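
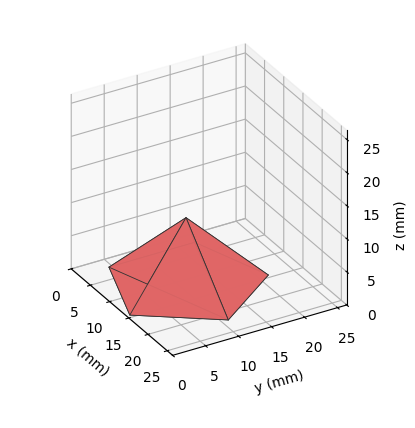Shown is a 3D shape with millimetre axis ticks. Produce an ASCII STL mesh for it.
Reading the render: the shape is a regular 5-sided pyramid, base circumscribed radius ≈ 11 mm, apex at z ≈ 10 mm (dimensions read to the nearest mm from the axis ticks). For the STL, each face is triangulated and given an outward normal.

solid part
  facet normal 0.0000 0.0000 -1.0000
    outer loop
      vertex 2.1 17.5 0.0
      vertex 14.4 21.5 0.0
      vertex 22.0 11.0 0.0
    endloop
  endfacet
  facet normal 0.0000 0.0000 -1.0000
    outer loop
      vertex 2.1 4.5 0.0
      vertex 2.1 17.5 0.0
      vertex 22.0 11.0 0.0
    endloop
  endfacet
  facet normal 0.0000 0.0000 -1.0000
    outer loop
      vertex 14.4 0.5 0.0
      vertex 2.1 4.5 0.0
      vertex 22.0 11.0 0.0
    endloop
  endfacet
  facet normal 0.6048 0.4378 0.6653
    outer loop
      vertex 22.0 11.0 0.0
      vertex 14.4 21.5 0.0
      vertex 11.0 11.0 10.0
    endloop
  endfacet
  facet normal -0.2306 0.7092 0.6662
    outer loop
      vertex 14.4 21.5 0.0
      vertex 2.1 17.5 0.0
      vertex 11.0 11.0 10.0
    endloop
  endfacet
  facet normal -0.7470 0.0000 0.6648
    outer loop
      vertex 2.1 17.5 0.0
      vertex 2.1 4.5 0.0
      vertex 11.0 11.0 10.0
    endloop
  endfacet
  facet normal -0.2306 -0.7092 0.6662
    outer loop
      vertex 2.1 4.5 0.0
      vertex 14.4 0.5 0.0
      vertex 11.0 11.0 10.0
    endloop
  endfacet
  facet normal 0.6048 -0.4378 0.6653
    outer loop
      vertex 14.4 0.5 0.0
      vertex 22.0 11.0 0.0
      vertex 11.0 11.0 10.0
    endloop
  endfacet
endsolid part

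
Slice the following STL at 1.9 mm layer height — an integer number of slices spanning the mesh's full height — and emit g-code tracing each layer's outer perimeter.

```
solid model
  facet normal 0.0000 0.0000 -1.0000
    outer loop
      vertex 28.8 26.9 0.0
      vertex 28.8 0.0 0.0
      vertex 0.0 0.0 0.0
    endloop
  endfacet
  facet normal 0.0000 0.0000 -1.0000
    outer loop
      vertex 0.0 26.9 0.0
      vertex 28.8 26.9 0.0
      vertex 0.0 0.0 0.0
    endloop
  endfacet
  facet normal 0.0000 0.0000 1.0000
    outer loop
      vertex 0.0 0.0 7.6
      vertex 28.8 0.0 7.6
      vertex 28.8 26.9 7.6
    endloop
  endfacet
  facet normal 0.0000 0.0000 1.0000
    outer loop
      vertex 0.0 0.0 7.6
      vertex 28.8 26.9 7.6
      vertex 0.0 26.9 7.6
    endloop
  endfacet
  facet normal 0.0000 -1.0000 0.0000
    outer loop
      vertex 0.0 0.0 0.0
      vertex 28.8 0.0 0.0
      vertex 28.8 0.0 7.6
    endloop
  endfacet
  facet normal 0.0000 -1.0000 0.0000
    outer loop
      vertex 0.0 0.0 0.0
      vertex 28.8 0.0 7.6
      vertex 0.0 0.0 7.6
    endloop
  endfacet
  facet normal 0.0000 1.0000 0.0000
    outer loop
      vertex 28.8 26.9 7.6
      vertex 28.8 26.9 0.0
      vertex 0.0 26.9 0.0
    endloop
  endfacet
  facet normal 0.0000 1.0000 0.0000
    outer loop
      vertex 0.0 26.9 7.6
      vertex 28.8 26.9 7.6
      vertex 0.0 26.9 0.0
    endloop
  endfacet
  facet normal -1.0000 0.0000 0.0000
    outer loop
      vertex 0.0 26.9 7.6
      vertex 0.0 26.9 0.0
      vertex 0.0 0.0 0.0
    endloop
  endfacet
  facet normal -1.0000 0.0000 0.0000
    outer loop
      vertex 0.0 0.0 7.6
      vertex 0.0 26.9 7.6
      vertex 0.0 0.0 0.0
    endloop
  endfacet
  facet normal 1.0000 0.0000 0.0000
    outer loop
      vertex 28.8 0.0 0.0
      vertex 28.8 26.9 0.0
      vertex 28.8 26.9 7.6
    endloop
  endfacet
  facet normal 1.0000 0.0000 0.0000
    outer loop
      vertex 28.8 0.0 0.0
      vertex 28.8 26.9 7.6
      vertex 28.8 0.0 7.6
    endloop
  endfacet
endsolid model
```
; perimeter-only toolpath
G21 ; units = mm
G90 ; absolute positioning
G28 ; home
; layer 1
G0 Z1.9
G0 X0.0 Y0.0
G1 X28.8 Y0.0
G1 X28.8 Y26.9
G1 X0.0 Y26.9
G1 X0.0 Y0.0
; layer 2
G0 Z3.8
G0 X0.0 Y0.0
G1 X28.8 Y0.0
G1 X28.8 Y26.9
G1 X0.0 Y26.9
G1 X0.0 Y0.0
; layer 3
G0 Z5.7
G0 X0.0 Y0.0
G1 X28.8 Y0.0
G1 X28.8 Y26.9
G1 X0.0 Y26.9
G1 X0.0 Y0.0
; layer 4
G0 Z7.6
G0 X0.0 Y0.0
G1 X28.8 Y0.0
G1 X28.8 Y26.9
G1 X0.0 Y26.9
G1 X0.0 Y0.0
M2 ; end

The solid is a rectangular box, roughly 28.8 × 26.9 mm footprint and 7.6 mm tall. Slicing at Δz = 1.9 mm — 4 equal slices spanning the solid's height, so layer i sits at z = i·h/4 — gives 4 non-empty perimeters. Each is a 4-segment closed polygon; G0 lifts to the layer z and rapids to the start vertex, then G1 traces the edges.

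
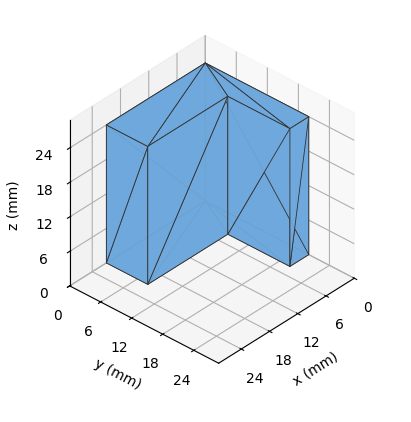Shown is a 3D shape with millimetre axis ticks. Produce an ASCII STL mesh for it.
Reading the render: the shape is an L-shaped prism: outer 21 × 20 mm, arm thicknesses ≈ 8 mm (horizontal) and 4 mm (vertical), extruded 24 mm in z (dimensions read to the nearest mm from the axis ticks). For the STL, each face is triangulated and given an outward normal.

solid part
  facet normal 0.0000 0.0000 -1.0000
    outer loop
      vertex 21.00 8.00 0.00
      vertex 21.00 0.00 0.00
      vertex 0.00 0.00 0.00
    endloop
  endfacet
  facet normal 0.0000 0.0000 -1.0000
    outer loop
      vertex 4.00 8.00 0.00
      vertex 21.00 8.00 0.00
      vertex 0.00 0.00 0.00
    endloop
  endfacet
  facet normal 0.0000 0.0000 -1.0000
    outer loop
      vertex 4.00 20.00 0.00
      vertex 4.00 8.00 0.00
      vertex 0.00 0.00 0.00
    endloop
  endfacet
  facet normal 0.0000 0.0000 -1.0000
    outer loop
      vertex 0.00 20.00 0.00
      vertex 4.00 20.00 0.00
      vertex 0.00 0.00 0.00
    endloop
  endfacet
  facet normal 0.0000 0.0000 1.0000
    outer loop
      vertex 0.00 0.00 24.00
      vertex 21.00 0.00 24.00
      vertex 21.00 8.00 24.00
    endloop
  endfacet
  facet normal 0.0000 0.0000 1.0000
    outer loop
      vertex 0.00 0.00 24.00
      vertex 21.00 8.00 24.00
      vertex 4.00 8.00 24.00
    endloop
  endfacet
  facet normal 0.0000 0.0000 1.0000
    outer loop
      vertex 0.00 0.00 24.00
      vertex 4.00 8.00 24.00
      vertex 4.00 20.00 24.00
    endloop
  endfacet
  facet normal 0.0000 0.0000 1.0000
    outer loop
      vertex 0.00 0.00 24.00
      vertex 4.00 20.00 24.00
      vertex 0.00 20.00 24.00
    endloop
  endfacet
  facet normal 0.0000 -1.0000 0.0000
    outer loop
      vertex 0.00 0.00 0.00
      vertex 21.00 0.00 0.00
      vertex 21.00 0.00 24.00
    endloop
  endfacet
  facet normal 0.0000 -1.0000 0.0000
    outer loop
      vertex 0.00 0.00 0.00
      vertex 21.00 0.00 24.00
      vertex 0.00 0.00 24.00
    endloop
  endfacet
  facet normal 1.0000 0.0000 0.0000
    outer loop
      vertex 21.00 0.00 0.00
      vertex 21.00 8.00 0.00
      vertex 21.00 8.00 24.00
    endloop
  endfacet
  facet normal 1.0000 0.0000 0.0000
    outer loop
      vertex 21.00 0.00 0.00
      vertex 21.00 8.00 24.00
      vertex 21.00 0.00 24.00
    endloop
  endfacet
  facet normal 0.0000 1.0000 0.0000
    outer loop
      vertex 21.00 8.00 0.00
      vertex 4.00 8.00 0.00
      vertex 4.00 8.00 24.00
    endloop
  endfacet
  facet normal 0.0000 1.0000 0.0000
    outer loop
      vertex 21.00 8.00 0.00
      vertex 4.00 8.00 24.00
      vertex 21.00 8.00 24.00
    endloop
  endfacet
  facet normal 1.0000 0.0000 0.0000
    outer loop
      vertex 4.00 8.00 0.00
      vertex 4.00 20.00 0.00
      vertex 4.00 20.00 24.00
    endloop
  endfacet
  facet normal 1.0000 0.0000 0.0000
    outer loop
      vertex 4.00 8.00 0.00
      vertex 4.00 20.00 24.00
      vertex 4.00 8.00 24.00
    endloop
  endfacet
  facet normal 0.0000 1.0000 0.0000
    outer loop
      vertex 4.00 20.00 0.00
      vertex 0.00 20.00 0.00
      vertex 0.00 20.00 24.00
    endloop
  endfacet
  facet normal 0.0000 1.0000 0.0000
    outer loop
      vertex 4.00 20.00 0.00
      vertex 0.00 20.00 24.00
      vertex 4.00 20.00 24.00
    endloop
  endfacet
  facet normal -1.0000 0.0000 0.0000
    outer loop
      vertex 0.00 20.00 0.00
      vertex 0.00 0.00 0.00
      vertex 0.00 0.00 24.00
    endloop
  endfacet
  facet normal -1.0000 0.0000 0.0000
    outer loop
      vertex 0.00 20.00 0.00
      vertex 0.00 0.00 24.00
      vertex 0.00 20.00 24.00
    endloop
  endfacet
endsolid part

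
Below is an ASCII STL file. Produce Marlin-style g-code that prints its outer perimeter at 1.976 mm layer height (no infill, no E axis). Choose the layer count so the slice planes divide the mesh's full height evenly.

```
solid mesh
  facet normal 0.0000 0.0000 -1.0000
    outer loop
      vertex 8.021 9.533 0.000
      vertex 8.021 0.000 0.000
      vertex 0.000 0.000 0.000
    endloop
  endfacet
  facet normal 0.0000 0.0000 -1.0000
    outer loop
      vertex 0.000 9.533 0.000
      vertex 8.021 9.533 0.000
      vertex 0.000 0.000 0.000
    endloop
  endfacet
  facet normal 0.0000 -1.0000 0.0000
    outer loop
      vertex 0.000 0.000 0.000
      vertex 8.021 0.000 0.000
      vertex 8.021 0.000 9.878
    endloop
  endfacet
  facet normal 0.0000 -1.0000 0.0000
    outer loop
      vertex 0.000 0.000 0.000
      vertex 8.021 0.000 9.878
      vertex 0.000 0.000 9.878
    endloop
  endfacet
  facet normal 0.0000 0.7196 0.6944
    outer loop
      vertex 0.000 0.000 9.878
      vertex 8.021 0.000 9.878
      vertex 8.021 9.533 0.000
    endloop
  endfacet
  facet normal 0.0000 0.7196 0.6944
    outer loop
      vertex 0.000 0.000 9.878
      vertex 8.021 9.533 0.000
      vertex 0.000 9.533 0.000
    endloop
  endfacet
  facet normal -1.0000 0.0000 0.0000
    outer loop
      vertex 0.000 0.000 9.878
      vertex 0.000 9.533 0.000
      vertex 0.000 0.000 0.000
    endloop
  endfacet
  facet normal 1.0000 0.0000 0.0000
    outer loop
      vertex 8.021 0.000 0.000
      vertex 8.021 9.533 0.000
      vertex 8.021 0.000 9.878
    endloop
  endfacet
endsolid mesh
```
; perimeter-only toolpath
G21 ; units = mm
G90 ; absolute positioning
G28 ; home
; layer 1
G0 Z1.976
G0 X0.000 Y0.000
G1 X8.021 Y0.000
G1 X8.021 Y7.626
G1 X0.000 Y7.626
G1 X0.000 Y0.000
; layer 2
G0 Z3.951
G0 X0.000 Y0.000
G1 X8.021 Y0.000
G1 X8.021 Y5.720
G1 X0.000 Y5.720
G1 X0.000 Y0.000
; layer 3
G0 Z5.927
G0 X0.000 Y0.000
G1 X8.021 Y0.000
G1 X8.021 Y3.813
G1 X0.000 Y3.813
G1 X0.000 Y0.000
; layer 4
G0 Z7.902
G0 X0.000 Y0.000
G1 X8.021 Y0.000
G1 X8.021 Y1.907
G1 X0.000 Y1.907
G1 X0.000 Y0.000
M2 ; end

The solid is a wedge (ramp): 8.02 × 9.53 mm base, rising to 9.88 mm along the y=0 edge and sloping linearly to z=0 at y=9.53. Slicing at Δz = 1.976 mm — 5 equal slices spanning the solid's height, so layer i sits at z = i·h/5 — gives 4 non-empty perimeters. Each is a 4-segment closed polygon; G0 lifts to the layer z and rapids to the start vertex, then G1 traces the edges. The cross-section shrinks linearly with z (the slice at the apex is degenerate and omitted).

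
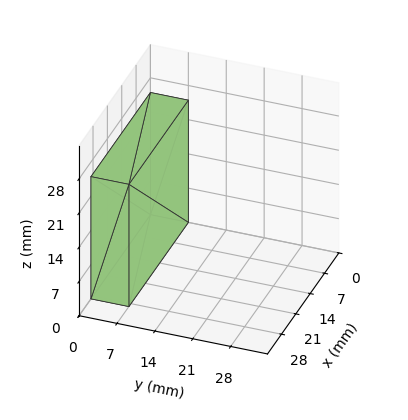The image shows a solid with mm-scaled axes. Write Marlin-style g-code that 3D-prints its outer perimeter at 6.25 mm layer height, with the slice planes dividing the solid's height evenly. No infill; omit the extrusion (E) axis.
Reading the render: the shape is a rectangular box, roughly 29 × 7 mm footprint and 25 mm tall (dimensions read to the nearest mm from the axis ticks). For the g-code, the solid's height is divided into equal slices at the stated Δz and each level perimeter traced with G1 moves after a G0 lift.

; perimeter-only toolpath
G21 ; units = mm
G90 ; absolute positioning
G28 ; home
; layer 1
G0 Z6.25
G0 X0.00 Y0.00
G1 X29.00 Y0.00
G1 X29.00 Y7.00
G1 X0.00 Y7.00
G1 X0.00 Y0.00
; layer 2
G0 Z12.50
G0 X0.00 Y0.00
G1 X29.00 Y0.00
G1 X29.00 Y7.00
G1 X0.00 Y7.00
G1 X0.00 Y0.00
; layer 3
G0 Z18.75
G0 X0.00 Y0.00
G1 X29.00 Y0.00
G1 X29.00 Y7.00
G1 X0.00 Y7.00
G1 X0.00 Y0.00
; layer 4
G0 Z25.00
G0 X0.00 Y0.00
G1 X29.00 Y0.00
G1 X29.00 Y7.00
G1 X0.00 Y7.00
G1 X0.00 Y0.00
M2 ; end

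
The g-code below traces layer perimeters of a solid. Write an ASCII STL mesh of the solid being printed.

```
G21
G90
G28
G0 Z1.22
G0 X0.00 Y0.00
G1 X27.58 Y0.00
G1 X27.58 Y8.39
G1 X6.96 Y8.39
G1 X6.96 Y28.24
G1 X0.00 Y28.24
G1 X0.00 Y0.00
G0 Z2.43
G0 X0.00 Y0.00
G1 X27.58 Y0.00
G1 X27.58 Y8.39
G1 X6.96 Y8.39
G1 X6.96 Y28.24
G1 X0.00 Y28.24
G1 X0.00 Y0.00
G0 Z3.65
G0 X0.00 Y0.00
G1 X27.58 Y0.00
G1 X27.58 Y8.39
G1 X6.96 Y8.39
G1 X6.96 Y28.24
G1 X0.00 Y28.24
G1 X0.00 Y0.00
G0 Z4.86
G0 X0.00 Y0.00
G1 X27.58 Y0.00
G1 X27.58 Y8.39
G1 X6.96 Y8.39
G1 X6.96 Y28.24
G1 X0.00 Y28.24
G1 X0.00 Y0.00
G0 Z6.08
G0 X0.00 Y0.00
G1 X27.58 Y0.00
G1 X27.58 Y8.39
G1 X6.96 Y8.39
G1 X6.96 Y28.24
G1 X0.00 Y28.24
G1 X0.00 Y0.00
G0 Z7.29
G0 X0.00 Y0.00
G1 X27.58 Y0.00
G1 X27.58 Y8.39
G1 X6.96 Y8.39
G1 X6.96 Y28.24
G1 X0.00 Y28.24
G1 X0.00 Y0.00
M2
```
solid part
  facet normal 0.0000 0.0000 -1.0000
    outer loop
      vertex 27.58 8.39 0.00
      vertex 27.58 0.00 0.00
      vertex 0.00 0.00 0.00
    endloop
  endfacet
  facet normal 0.0000 0.0000 -1.0000
    outer loop
      vertex 6.96 8.39 0.00
      vertex 27.58 8.39 0.00
      vertex 0.00 0.00 0.00
    endloop
  endfacet
  facet normal 0.0000 0.0000 -1.0000
    outer loop
      vertex 6.96 28.24 0.00
      vertex 6.96 8.39 0.00
      vertex 0.00 0.00 0.00
    endloop
  endfacet
  facet normal 0.0000 0.0000 -1.0000
    outer loop
      vertex 0.00 28.24 0.00
      vertex 6.96 28.24 0.00
      vertex 0.00 0.00 0.00
    endloop
  endfacet
  facet normal 0.0000 0.0000 1.0000
    outer loop
      vertex 0.00 0.00 7.29
      vertex 27.58 0.00 7.29
      vertex 27.58 8.39 7.29
    endloop
  endfacet
  facet normal 0.0000 0.0000 1.0000
    outer loop
      vertex 0.00 0.00 7.29
      vertex 27.58 8.39 7.29
      vertex 6.96 8.39 7.29
    endloop
  endfacet
  facet normal 0.0000 0.0000 1.0000
    outer loop
      vertex 0.00 0.00 7.29
      vertex 6.96 8.39 7.29
      vertex 6.96 28.24 7.29
    endloop
  endfacet
  facet normal 0.0000 0.0000 1.0000
    outer loop
      vertex 0.00 0.00 7.29
      vertex 6.96 28.24 7.29
      vertex 0.00 28.24 7.29
    endloop
  endfacet
  facet normal 0.0000 -1.0000 0.0000
    outer loop
      vertex 0.00 0.00 0.00
      vertex 27.58 0.00 0.00
      vertex 27.58 0.00 7.29
    endloop
  endfacet
  facet normal 0.0000 -1.0000 0.0000
    outer loop
      vertex 0.00 0.00 0.00
      vertex 27.58 0.00 7.29
      vertex 0.00 0.00 7.29
    endloop
  endfacet
  facet normal 1.0000 0.0000 0.0000
    outer loop
      vertex 27.58 0.00 0.00
      vertex 27.58 8.39 0.00
      vertex 27.58 8.39 7.29
    endloop
  endfacet
  facet normal 1.0000 0.0000 0.0000
    outer loop
      vertex 27.58 0.00 0.00
      vertex 27.58 8.39 7.29
      vertex 27.58 0.00 7.29
    endloop
  endfacet
  facet normal 0.0000 1.0000 0.0000
    outer loop
      vertex 27.58 8.39 0.00
      vertex 6.96 8.39 0.00
      vertex 6.96 8.39 7.29
    endloop
  endfacet
  facet normal 0.0000 1.0000 0.0000
    outer loop
      vertex 27.58 8.39 0.00
      vertex 6.96 8.39 7.29
      vertex 27.58 8.39 7.29
    endloop
  endfacet
  facet normal 1.0000 0.0000 0.0000
    outer loop
      vertex 6.96 8.39 0.00
      vertex 6.96 28.24 0.00
      vertex 6.96 28.24 7.29
    endloop
  endfacet
  facet normal 1.0000 0.0000 0.0000
    outer loop
      vertex 6.96 8.39 0.00
      vertex 6.96 28.24 7.29
      vertex 6.96 8.39 7.29
    endloop
  endfacet
  facet normal 0.0000 1.0000 0.0000
    outer loop
      vertex 6.96 28.24 0.00
      vertex 0.00 28.24 0.00
      vertex 0.00 28.24 7.29
    endloop
  endfacet
  facet normal 0.0000 1.0000 0.0000
    outer loop
      vertex 6.96 28.24 0.00
      vertex 0.00 28.24 7.29
      vertex 6.96 28.24 7.29
    endloop
  endfacet
  facet normal -1.0000 0.0000 0.0000
    outer loop
      vertex 0.00 28.24 0.00
      vertex 0.00 0.00 0.00
      vertex 0.00 0.00 7.29
    endloop
  endfacet
  facet normal -1.0000 0.0000 0.0000
    outer loop
      vertex 0.00 28.24 0.00
      vertex 0.00 0.00 7.29
      vertex 0.00 28.24 7.29
    endloop
  endfacet
endsolid part

The G0 Z moves step by Δz≈1.22 mm. Every layer's G1 loop is the same polygon, so the solid is a straight extrusion of it from z=0 to z≈7.29. Closing with flat bottom and top caps and triangulating gives 20 facets — an L-shaped prism: outer 27.6 × 28.2 mm, arm thicknesses ≈ 8.39 mm (horizontal) and 6.96 mm (vertical), extruded 7.29 mm in z.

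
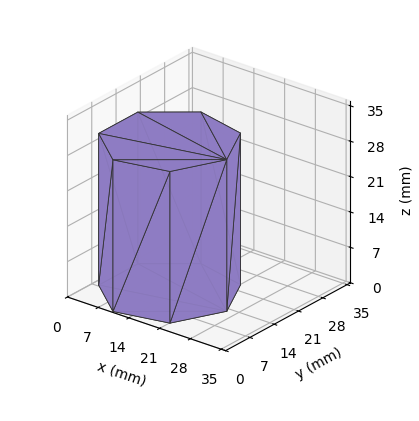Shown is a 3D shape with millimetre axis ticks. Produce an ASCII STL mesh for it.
Reading the render: the shape is a regular 7-sided prism (a cylinder approximated with 7 flat sides), circumscribed radius ≈ 13 mm, height ≈ 30 mm (dimensions read to the nearest mm from the axis ticks). For the STL, each face is triangulated and given an outward normal.

solid part
  facet normal 0.0000 0.0000 -1.0000
    outer loop
      vertex 10.107 25.674 0.000
      vertex 21.105 23.164 0.000
      vertex 26.000 13.000 0.000
    endloop
  endfacet
  facet normal 0.0000 0.0000 -1.0000
    outer loop
      vertex 1.287 18.640 0.000
      vertex 10.107 25.674 0.000
      vertex 26.000 13.000 0.000
    endloop
  endfacet
  facet normal 0.0000 0.0000 -1.0000
    outer loop
      vertex 1.287 7.360 0.000
      vertex 1.287 18.640 0.000
      vertex 26.000 13.000 0.000
    endloop
  endfacet
  facet normal 0.0000 0.0000 -1.0000
    outer loop
      vertex 10.107 0.326 0.000
      vertex 1.287 7.360 0.000
      vertex 26.000 13.000 0.000
    endloop
  endfacet
  facet normal 0.0000 0.0000 -1.0000
    outer loop
      vertex 21.105 2.836 0.000
      vertex 10.107 0.326 0.000
      vertex 26.000 13.000 0.000
    endloop
  endfacet
  facet normal 0.0000 0.0000 1.0000
    outer loop
      vertex 26.000 13.000 30.000
      vertex 21.105 23.164 30.000
      vertex 10.107 25.674 30.000
    endloop
  endfacet
  facet normal 0.0000 0.0000 1.0000
    outer loop
      vertex 26.000 13.000 30.000
      vertex 10.107 25.674 30.000
      vertex 1.287 18.640 30.000
    endloop
  endfacet
  facet normal 0.0000 0.0000 1.0000
    outer loop
      vertex 26.000 13.000 30.000
      vertex 1.287 18.640 30.000
      vertex 1.287 7.360 30.000
    endloop
  endfacet
  facet normal 0.0000 0.0000 1.0000
    outer loop
      vertex 26.000 13.000 30.000
      vertex 1.287 7.360 30.000
      vertex 10.107 0.326 30.000
    endloop
  endfacet
  facet normal 0.0000 0.0000 1.0000
    outer loop
      vertex 26.000 13.000 30.000
      vertex 10.107 0.326 30.000
      vertex 21.105 2.836 30.000
    endloop
  endfacet
  facet normal 0.9010 0.4339 0.0000
    outer loop
      vertex 26.000 13.000 0.000
      vertex 21.105 23.164 0.000
      vertex 21.105 23.164 30.000
    endloop
  endfacet
  facet normal 0.9010 0.4339 0.0000
    outer loop
      vertex 26.000 13.000 0.000
      vertex 21.105 23.164 30.000
      vertex 26.000 13.000 30.000
    endloop
  endfacet
  facet normal 0.2225 0.9749 0.0000
    outer loop
      vertex 21.105 23.164 0.000
      vertex 10.107 25.674 0.000
      vertex 10.107 25.674 30.000
    endloop
  endfacet
  facet normal 0.2225 0.9749 0.0000
    outer loop
      vertex 21.105 23.164 0.000
      vertex 10.107 25.674 30.000
      vertex 21.105 23.164 30.000
    endloop
  endfacet
  facet normal -0.6235 0.7818 0.0000
    outer loop
      vertex 10.107 25.674 0.000
      vertex 1.287 18.640 0.000
      vertex 1.287 18.640 30.000
    endloop
  endfacet
  facet normal -0.6235 0.7818 0.0000
    outer loop
      vertex 10.107 25.674 0.000
      vertex 1.287 18.640 30.000
      vertex 10.107 25.674 30.000
    endloop
  endfacet
  facet normal -1.0000 0.0000 0.0000
    outer loop
      vertex 1.287 18.640 0.000
      vertex 1.287 7.360 0.000
      vertex 1.287 7.360 30.000
    endloop
  endfacet
  facet normal -1.0000 0.0000 0.0000
    outer loop
      vertex 1.287 18.640 0.000
      vertex 1.287 7.360 30.000
      vertex 1.287 18.640 30.000
    endloop
  endfacet
  facet normal -0.6235 -0.7818 0.0000
    outer loop
      vertex 1.287 7.360 0.000
      vertex 10.107 0.326 0.000
      vertex 10.107 0.326 30.000
    endloop
  endfacet
  facet normal -0.6235 -0.7818 0.0000
    outer loop
      vertex 1.287 7.360 0.000
      vertex 10.107 0.326 30.000
      vertex 1.287 7.360 30.000
    endloop
  endfacet
  facet normal 0.2225 -0.9749 0.0000
    outer loop
      vertex 10.107 0.326 0.000
      vertex 21.105 2.836 0.000
      vertex 21.105 2.836 30.000
    endloop
  endfacet
  facet normal 0.2225 -0.9749 0.0000
    outer loop
      vertex 10.107 0.326 0.000
      vertex 21.105 2.836 30.000
      vertex 10.107 0.326 30.000
    endloop
  endfacet
  facet normal 0.9010 -0.4339 0.0000
    outer loop
      vertex 21.105 2.836 0.000
      vertex 26.000 13.000 0.000
      vertex 26.000 13.000 30.000
    endloop
  endfacet
  facet normal 0.9010 -0.4339 0.0000
    outer loop
      vertex 21.105 2.836 0.000
      vertex 26.000 13.000 30.000
      vertex 21.105 2.836 30.000
    endloop
  endfacet
endsolid part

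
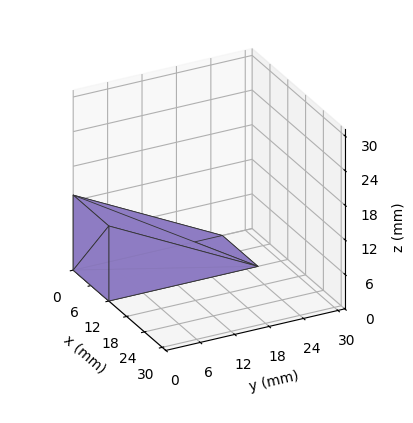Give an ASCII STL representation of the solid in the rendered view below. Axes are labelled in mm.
Reading the render: the shape is a wedge (ramp): 12 × 26 mm base, rising to 13 mm along the y=0 edge and sloping linearly to z=0 at y=26 (dimensions read to the nearest mm from the axis ticks). For the STL, each face is triangulated and given an outward normal.

solid part
  facet normal 0.0000 0.0000 -1.0000
    outer loop
      vertex 12.000 26.000 0.000
      vertex 12.000 0.000 0.000
      vertex 0.000 0.000 0.000
    endloop
  endfacet
  facet normal 0.0000 0.0000 -1.0000
    outer loop
      vertex 0.000 26.000 0.000
      vertex 12.000 26.000 0.000
      vertex 0.000 0.000 0.000
    endloop
  endfacet
  facet normal 0.0000 -1.0000 0.0000
    outer loop
      vertex 0.000 0.000 0.000
      vertex 12.000 0.000 0.000
      vertex 12.000 0.000 13.000
    endloop
  endfacet
  facet normal 0.0000 -1.0000 0.0000
    outer loop
      vertex 0.000 0.000 0.000
      vertex 12.000 0.000 13.000
      vertex 0.000 0.000 13.000
    endloop
  endfacet
  facet normal 0.0000 0.4472 0.8944
    outer loop
      vertex 0.000 0.000 13.000
      vertex 12.000 0.000 13.000
      vertex 12.000 26.000 0.000
    endloop
  endfacet
  facet normal 0.0000 0.4472 0.8944
    outer loop
      vertex 0.000 0.000 13.000
      vertex 12.000 26.000 0.000
      vertex 0.000 26.000 0.000
    endloop
  endfacet
  facet normal -1.0000 0.0000 0.0000
    outer loop
      vertex 0.000 0.000 13.000
      vertex 0.000 26.000 0.000
      vertex 0.000 0.000 0.000
    endloop
  endfacet
  facet normal 1.0000 0.0000 0.0000
    outer loop
      vertex 12.000 0.000 0.000
      vertex 12.000 26.000 0.000
      vertex 12.000 0.000 13.000
    endloop
  endfacet
endsolid part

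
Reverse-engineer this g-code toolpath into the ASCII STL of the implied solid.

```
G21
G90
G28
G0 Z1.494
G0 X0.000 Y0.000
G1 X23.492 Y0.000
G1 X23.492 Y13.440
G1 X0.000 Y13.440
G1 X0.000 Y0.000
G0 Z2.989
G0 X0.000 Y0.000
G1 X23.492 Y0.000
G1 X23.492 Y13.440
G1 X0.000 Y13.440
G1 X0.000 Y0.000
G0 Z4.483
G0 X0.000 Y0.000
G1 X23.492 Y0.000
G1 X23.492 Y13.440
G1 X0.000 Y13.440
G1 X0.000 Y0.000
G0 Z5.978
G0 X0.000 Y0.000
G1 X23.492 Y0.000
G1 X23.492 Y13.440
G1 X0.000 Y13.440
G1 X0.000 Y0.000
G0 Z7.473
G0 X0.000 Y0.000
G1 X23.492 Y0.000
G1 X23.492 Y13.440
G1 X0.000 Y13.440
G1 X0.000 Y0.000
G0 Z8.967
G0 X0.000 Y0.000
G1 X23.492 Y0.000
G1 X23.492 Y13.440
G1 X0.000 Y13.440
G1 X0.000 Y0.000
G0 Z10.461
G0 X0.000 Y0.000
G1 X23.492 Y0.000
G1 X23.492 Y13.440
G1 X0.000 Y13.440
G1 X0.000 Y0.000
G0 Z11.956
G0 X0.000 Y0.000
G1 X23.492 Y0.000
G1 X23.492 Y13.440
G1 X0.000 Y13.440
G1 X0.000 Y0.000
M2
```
solid part
  facet normal 0.0000 0.0000 -1.0000
    outer loop
      vertex 23.492 13.440 0.000
      vertex 23.492 0.000 0.000
      vertex 0.000 0.000 0.000
    endloop
  endfacet
  facet normal 0.0000 0.0000 -1.0000
    outer loop
      vertex 0.000 13.440 0.000
      vertex 23.492 13.440 0.000
      vertex 0.000 0.000 0.000
    endloop
  endfacet
  facet normal 0.0000 0.0000 1.0000
    outer loop
      vertex 0.000 0.000 11.956
      vertex 23.492 0.000 11.956
      vertex 23.492 13.440 11.956
    endloop
  endfacet
  facet normal 0.0000 0.0000 1.0000
    outer loop
      vertex 0.000 0.000 11.956
      vertex 23.492 13.440 11.956
      vertex 0.000 13.440 11.956
    endloop
  endfacet
  facet normal 0.0000 -1.0000 0.0000
    outer loop
      vertex 0.000 0.000 0.000
      vertex 23.492 0.000 0.000
      vertex 23.492 0.000 11.956
    endloop
  endfacet
  facet normal 0.0000 -1.0000 0.0000
    outer loop
      vertex 0.000 0.000 0.000
      vertex 23.492 0.000 11.956
      vertex 0.000 0.000 11.956
    endloop
  endfacet
  facet normal 0.0000 1.0000 0.0000
    outer loop
      vertex 23.492 13.440 11.956
      vertex 23.492 13.440 0.000
      vertex 0.000 13.440 0.000
    endloop
  endfacet
  facet normal 0.0000 1.0000 0.0000
    outer loop
      vertex 0.000 13.440 11.956
      vertex 23.492 13.440 11.956
      vertex 0.000 13.440 0.000
    endloop
  endfacet
  facet normal -1.0000 0.0000 0.0000
    outer loop
      vertex 0.000 13.440 11.956
      vertex 0.000 13.440 0.000
      vertex 0.000 0.000 0.000
    endloop
  endfacet
  facet normal -1.0000 0.0000 0.0000
    outer loop
      vertex 0.000 0.000 11.956
      vertex 0.000 13.440 11.956
      vertex 0.000 0.000 0.000
    endloop
  endfacet
  facet normal 1.0000 0.0000 0.0000
    outer loop
      vertex 23.492 0.000 0.000
      vertex 23.492 13.440 0.000
      vertex 23.492 13.440 11.956
    endloop
  endfacet
  facet normal 1.0000 0.0000 0.0000
    outer loop
      vertex 23.492 0.000 0.000
      vertex 23.492 13.440 11.956
      vertex 23.492 0.000 11.956
    endloop
  endfacet
endsolid part

The G0 Z moves step by Δz≈1.494 mm. Every layer's G1 loop is the same polygon, so the solid is a straight extrusion of it from z=0 to z≈12. Closing with flat bottom and top caps and triangulating gives 12 facets — a rectangular box, roughly 23.5 × 13.4 mm footprint and 12 mm tall.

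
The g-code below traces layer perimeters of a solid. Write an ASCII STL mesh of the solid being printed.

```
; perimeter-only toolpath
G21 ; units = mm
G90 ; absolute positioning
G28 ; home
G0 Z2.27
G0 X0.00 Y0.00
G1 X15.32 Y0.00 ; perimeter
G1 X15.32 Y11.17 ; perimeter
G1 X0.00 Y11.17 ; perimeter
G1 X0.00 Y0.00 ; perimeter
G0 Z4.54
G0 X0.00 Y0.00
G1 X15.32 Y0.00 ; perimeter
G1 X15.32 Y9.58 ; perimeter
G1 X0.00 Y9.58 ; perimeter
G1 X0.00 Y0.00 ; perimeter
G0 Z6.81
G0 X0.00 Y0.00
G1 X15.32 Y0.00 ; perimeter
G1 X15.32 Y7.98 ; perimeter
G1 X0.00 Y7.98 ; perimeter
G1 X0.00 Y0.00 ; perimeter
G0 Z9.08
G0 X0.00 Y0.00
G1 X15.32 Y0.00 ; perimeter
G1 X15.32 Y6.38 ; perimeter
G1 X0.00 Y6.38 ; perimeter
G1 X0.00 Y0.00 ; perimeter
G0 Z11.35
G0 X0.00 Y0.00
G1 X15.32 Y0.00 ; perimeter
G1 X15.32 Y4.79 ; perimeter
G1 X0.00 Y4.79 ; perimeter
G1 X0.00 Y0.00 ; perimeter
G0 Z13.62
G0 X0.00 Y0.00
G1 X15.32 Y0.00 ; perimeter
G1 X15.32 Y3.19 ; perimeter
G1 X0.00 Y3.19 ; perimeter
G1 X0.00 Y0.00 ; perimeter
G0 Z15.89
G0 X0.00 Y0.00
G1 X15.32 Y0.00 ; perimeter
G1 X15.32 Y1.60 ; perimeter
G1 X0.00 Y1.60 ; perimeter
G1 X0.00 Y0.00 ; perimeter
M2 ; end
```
solid part
  facet normal 0.0000 0.0000 -1.0000
    outer loop
      vertex 15.32 12.77 0.00
      vertex 15.32 0.00 0.00
      vertex 0.00 0.00 0.00
    endloop
  endfacet
  facet normal 0.0000 0.0000 -1.0000
    outer loop
      vertex 0.00 12.77 0.00
      vertex 15.32 12.77 0.00
      vertex 0.00 0.00 0.00
    endloop
  endfacet
  facet normal 0.0000 -1.0000 0.0000
    outer loop
      vertex 0.00 0.00 0.00
      vertex 15.32 0.00 0.00
      vertex 15.32 0.00 18.16
    endloop
  endfacet
  facet normal 0.0000 -1.0000 0.0000
    outer loop
      vertex 0.00 0.00 0.00
      vertex 15.32 0.00 18.16
      vertex 0.00 0.00 18.16
    endloop
  endfacet
  facet normal 0.0000 0.8180 0.5752
    outer loop
      vertex 0.00 0.00 18.16
      vertex 15.32 0.00 18.16
      vertex 15.32 12.77 0.00
    endloop
  endfacet
  facet normal 0.0000 0.8180 0.5752
    outer loop
      vertex 0.00 0.00 18.16
      vertex 15.32 12.77 0.00
      vertex 0.00 12.77 0.00
    endloop
  endfacet
  facet normal -1.0000 0.0000 0.0000
    outer loop
      vertex 0.00 0.00 18.16
      vertex 0.00 12.77 0.00
      vertex 0.00 0.00 0.00
    endloop
  endfacet
  facet normal 1.0000 0.0000 0.0000
    outer loop
      vertex 15.32 0.00 0.00
      vertex 15.32 12.77 0.00
      vertex 15.32 0.00 18.16
    endloop
  endfacet
endsolid part

The G0 Z moves step by Δz≈2.27 mm. The G1 loops shrink linearly with z, so the solid tapers from its base footprint up to z≈18.2. Closing with a flat bottom cap and the tapered top and triangulating gives 8 facets — a wedge (ramp): 15.3 × 12.8 mm base, rising to 18.2 mm along the y=0 edge and sloping linearly to z=0 at y=12.8.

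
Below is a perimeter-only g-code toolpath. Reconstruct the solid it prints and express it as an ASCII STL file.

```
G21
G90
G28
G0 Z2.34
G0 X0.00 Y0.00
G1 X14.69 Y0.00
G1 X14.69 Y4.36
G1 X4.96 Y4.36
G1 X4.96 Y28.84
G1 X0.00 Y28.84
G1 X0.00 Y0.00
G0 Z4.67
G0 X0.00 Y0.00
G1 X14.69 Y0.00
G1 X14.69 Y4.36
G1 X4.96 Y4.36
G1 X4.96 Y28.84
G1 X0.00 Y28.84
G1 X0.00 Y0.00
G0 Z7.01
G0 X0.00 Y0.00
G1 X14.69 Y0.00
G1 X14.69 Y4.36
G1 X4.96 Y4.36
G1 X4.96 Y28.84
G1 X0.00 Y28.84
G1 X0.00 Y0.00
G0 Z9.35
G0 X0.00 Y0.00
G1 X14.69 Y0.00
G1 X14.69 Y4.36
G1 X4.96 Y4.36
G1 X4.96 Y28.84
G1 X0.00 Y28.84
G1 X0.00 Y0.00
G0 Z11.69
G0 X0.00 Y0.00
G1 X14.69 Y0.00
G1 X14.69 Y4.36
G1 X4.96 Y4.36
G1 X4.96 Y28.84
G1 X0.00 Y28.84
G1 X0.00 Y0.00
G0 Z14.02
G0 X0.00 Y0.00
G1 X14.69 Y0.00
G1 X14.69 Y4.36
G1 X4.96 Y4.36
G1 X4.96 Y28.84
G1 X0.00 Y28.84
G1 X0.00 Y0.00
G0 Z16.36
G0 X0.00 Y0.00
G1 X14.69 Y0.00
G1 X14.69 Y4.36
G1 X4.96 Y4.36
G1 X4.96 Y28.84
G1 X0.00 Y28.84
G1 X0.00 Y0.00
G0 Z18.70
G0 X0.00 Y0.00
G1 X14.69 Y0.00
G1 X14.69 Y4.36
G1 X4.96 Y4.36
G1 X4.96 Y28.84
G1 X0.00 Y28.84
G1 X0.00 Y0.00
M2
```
solid part
  facet normal 0.0000 0.0000 -1.0000
    outer loop
      vertex 14.69 4.36 0.00
      vertex 14.69 0.00 0.00
      vertex 0.00 0.00 0.00
    endloop
  endfacet
  facet normal 0.0000 0.0000 -1.0000
    outer loop
      vertex 4.96 4.36 0.00
      vertex 14.69 4.36 0.00
      vertex 0.00 0.00 0.00
    endloop
  endfacet
  facet normal 0.0000 0.0000 -1.0000
    outer loop
      vertex 4.96 28.84 0.00
      vertex 4.96 4.36 0.00
      vertex 0.00 0.00 0.00
    endloop
  endfacet
  facet normal 0.0000 0.0000 -1.0000
    outer loop
      vertex 0.00 28.84 0.00
      vertex 4.96 28.84 0.00
      vertex 0.00 0.00 0.00
    endloop
  endfacet
  facet normal 0.0000 0.0000 1.0000
    outer loop
      vertex 0.00 0.00 18.70
      vertex 14.69 0.00 18.70
      vertex 14.69 4.36 18.70
    endloop
  endfacet
  facet normal 0.0000 0.0000 1.0000
    outer loop
      vertex 0.00 0.00 18.70
      vertex 14.69 4.36 18.70
      vertex 4.96 4.36 18.70
    endloop
  endfacet
  facet normal 0.0000 0.0000 1.0000
    outer loop
      vertex 0.00 0.00 18.70
      vertex 4.96 4.36 18.70
      vertex 4.96 28.84 18.70
    endloop
  endfacet
  facet normal 0.0000 0.0000 1.0000
    outer loop
      vertex 0.00 0.00 18.70
      vertex 4.96 28.84 18.70
      vertex 0.00 28.84 18.70
    endloop
  endfacet
  facet normal 0.0000 -1.0000 0.0000
    outer loop
      vertex 0.00 0.00 0.00
      vertex 14.69 0.00 0.00
      vertex 14.69 0.00 18.70
    endloop
  endfacet
  facet normal 0.0000 -1.0000 0.0000
    outer loop
      vertex 0.00 0.00 0.00
      vertex 14.69 0.00 18.70
      vertex 0.00 0.00 18.70
    endloop
  endfacet
  facet normal 1.0000 0.0000 0.0000
    outer loop
      vertex 14.69 0.00 0.00
      vertex 14.69 4.36 0.00
      vertex 14.69 4.36 18.70
    endloop
  endfacet
  facet normal 1.0000 0.0000 0.0000
    outer loop
      vertex 14.69 0.00 0.00
      vertex 14.69 4.36 18.70
      vertex 14.69 0.00 18.70
    endloop
  endfacet
  facet normal 0.0000 1.0000 0.0000
    outer loop
      vertex 14.69 4.36 0.00
      vertex 4.96 4.36 0.00
      vertex 4.96 4.36 18.70
    endloop
  endfacet
  facet normal 0.0000 1.0000 0.0000
    outer loop
      vertex 14.69 4.36 0.00
      vertex 4.96 4.36 18.70
      vertex 14.69 4.36 18.70
    endloop
  endfacet
  facet normal 1.0000 0.0000 0.0000
    outer loop
      vertex 4.96 4.36 0.00
      vertex 4.96 28.84 0.00
      vertex 4.96 28.84 18.70
    endloop
  endfacet
  facet normal 1.0000 0.0000 0.0000
    outer loop
      vertex 4.96 4.36 0.00
      vertex 4.96 28.84 18.70
      vertex 4.96 4.36 18.70
    endloop
  endfacet
  facet normal 0.0000 1.0000 0.0000
    outer loop
      vertex 4.96 28.84 0.00
      vertex 0.00 28.84 0.00
      vertex 0.00 28.84 18.70
    endloop
  endfacet
  facet normal 0.0000 1.0000 0.0000
    outer loop
      vertex 4.96 28.84 0.00
      vertex 0.00 28.84 18.70
      vertex 4.96 28.84 18.70
    endloop
  endfacet
  facet normal -1.0000 0.0000 0.0000
    outer loop
      vertex 0.00 28.84 0.00
      vertex 0.00 0.00 0.00
      vertex 0.00 0.00 18.70
    endloop
  endfacet
  facet normal -1.0000 0.0000 0.0000
    outer loop
      vertex 0.00 28.84 0.00
      vertex 0.00 0.00 18.70
      vertex 0.00 28.84 18.70
    endloop
  endfacet
endsolid part

The G0 Z moves step by Δz≈2.34 mm. Every layer's G1 loop is the same polygon, so the solid is a straight extrusion of it from z=0 to z≈18.7. Closing with flat bottom and top caps and triangulating gives 20 facets — an L-shaped prism: outer 14.7 × 28.8 mm, arm thicknesses ≈ 4.36 mm (horizontal) and 4.96 mm (vertical), extruded 18.7 mm in z.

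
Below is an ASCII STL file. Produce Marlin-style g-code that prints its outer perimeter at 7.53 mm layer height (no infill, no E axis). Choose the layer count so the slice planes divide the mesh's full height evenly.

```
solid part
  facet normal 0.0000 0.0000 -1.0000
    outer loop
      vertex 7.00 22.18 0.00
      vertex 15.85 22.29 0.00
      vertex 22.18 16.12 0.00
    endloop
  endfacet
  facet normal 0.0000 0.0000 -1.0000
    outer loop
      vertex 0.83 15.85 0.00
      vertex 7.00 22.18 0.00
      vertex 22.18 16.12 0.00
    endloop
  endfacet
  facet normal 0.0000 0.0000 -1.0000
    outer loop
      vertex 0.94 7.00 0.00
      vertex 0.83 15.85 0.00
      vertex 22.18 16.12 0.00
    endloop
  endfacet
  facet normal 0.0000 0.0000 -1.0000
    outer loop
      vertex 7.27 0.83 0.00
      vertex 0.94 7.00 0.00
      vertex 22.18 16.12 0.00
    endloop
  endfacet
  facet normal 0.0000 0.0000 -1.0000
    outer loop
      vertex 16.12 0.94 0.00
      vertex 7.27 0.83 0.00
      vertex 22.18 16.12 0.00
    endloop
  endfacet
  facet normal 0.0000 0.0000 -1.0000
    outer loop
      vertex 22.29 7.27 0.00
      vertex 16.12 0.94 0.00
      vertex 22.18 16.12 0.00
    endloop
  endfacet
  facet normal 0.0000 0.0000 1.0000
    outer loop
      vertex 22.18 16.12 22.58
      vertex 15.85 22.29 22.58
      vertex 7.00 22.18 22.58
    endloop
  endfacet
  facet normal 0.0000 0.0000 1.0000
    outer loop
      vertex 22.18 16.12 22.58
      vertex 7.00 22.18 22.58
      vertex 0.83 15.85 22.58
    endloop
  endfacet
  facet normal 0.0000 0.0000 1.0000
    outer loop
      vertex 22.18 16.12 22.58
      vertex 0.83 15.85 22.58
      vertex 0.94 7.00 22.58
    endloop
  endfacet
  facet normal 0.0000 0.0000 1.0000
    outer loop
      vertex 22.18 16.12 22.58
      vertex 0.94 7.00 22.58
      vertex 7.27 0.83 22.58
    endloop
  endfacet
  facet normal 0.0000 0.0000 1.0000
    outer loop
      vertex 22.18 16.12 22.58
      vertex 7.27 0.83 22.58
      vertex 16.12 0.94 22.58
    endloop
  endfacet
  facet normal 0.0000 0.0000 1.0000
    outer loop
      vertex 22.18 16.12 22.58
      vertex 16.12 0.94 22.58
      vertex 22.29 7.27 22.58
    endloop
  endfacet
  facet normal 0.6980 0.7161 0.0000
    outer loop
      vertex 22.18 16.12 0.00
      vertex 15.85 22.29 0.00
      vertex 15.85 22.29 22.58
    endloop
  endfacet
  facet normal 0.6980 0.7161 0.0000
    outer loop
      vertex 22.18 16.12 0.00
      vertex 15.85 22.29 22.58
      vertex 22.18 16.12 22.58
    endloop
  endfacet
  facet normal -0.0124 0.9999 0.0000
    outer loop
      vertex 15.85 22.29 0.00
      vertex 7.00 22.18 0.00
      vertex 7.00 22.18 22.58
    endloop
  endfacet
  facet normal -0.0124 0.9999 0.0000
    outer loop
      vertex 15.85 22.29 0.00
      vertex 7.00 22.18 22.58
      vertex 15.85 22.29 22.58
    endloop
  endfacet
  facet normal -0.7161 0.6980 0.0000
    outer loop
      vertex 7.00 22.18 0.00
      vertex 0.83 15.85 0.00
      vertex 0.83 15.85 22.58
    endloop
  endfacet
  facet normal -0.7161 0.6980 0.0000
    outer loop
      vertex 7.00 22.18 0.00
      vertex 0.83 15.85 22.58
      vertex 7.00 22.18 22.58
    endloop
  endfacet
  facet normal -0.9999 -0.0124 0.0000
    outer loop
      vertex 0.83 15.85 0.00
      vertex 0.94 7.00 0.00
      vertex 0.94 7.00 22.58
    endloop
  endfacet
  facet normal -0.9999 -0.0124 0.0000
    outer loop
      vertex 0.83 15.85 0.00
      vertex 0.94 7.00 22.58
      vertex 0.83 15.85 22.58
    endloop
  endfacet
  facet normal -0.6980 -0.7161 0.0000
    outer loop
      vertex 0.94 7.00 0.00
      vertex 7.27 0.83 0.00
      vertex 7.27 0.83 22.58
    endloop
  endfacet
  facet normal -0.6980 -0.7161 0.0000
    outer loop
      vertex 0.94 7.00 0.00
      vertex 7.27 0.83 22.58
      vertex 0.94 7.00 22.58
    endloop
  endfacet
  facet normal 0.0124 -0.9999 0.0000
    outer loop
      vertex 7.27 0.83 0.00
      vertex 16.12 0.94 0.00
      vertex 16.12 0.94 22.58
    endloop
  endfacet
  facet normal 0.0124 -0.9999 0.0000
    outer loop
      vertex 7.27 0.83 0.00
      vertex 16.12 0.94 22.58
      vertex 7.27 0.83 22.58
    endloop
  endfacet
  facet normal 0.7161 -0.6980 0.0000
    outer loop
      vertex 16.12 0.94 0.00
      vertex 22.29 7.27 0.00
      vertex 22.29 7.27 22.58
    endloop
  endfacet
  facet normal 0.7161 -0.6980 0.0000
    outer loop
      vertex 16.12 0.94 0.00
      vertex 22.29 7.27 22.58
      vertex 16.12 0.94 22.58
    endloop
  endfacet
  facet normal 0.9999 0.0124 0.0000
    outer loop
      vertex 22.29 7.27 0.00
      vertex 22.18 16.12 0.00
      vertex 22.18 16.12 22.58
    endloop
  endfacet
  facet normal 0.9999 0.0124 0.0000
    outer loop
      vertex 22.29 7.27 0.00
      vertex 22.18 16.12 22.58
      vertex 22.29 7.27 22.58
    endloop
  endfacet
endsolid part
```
; perimeter-only toolpath
G21 ; units = mm
G90 ; absolute positioning
G28 ; home
; layer 1
G0 Z7.53
G0 X22.18 Y16.12
G1 X15.85 Y22.29
G1 X7.00 Y22.18
G1 X0.83 Y15.85
G1 X0.94 Y7.00
G1 X7.27 Y0.83
G1 X16.12 Y0.94
G1 X22.29 Y7.27
G1 X22.18 Y16.12
; layer 2
G0 Z15.05
G0 X22.18 Y16.12
G1 X15.85 Y22.29
G1 X7.00 Y22.18
G1 X0.83 Y15.85
G1 X0.94 Y7.00
G1 X7.27 Y0.83
G1 X16.12 Y0.94
G1 X22.29 Y7.27
G1 X22.18 Y16.12
; layer 3
G0 Z22.58
G0 X22.18 Y16.12
G1 X15.85 Y22.29
G1 X7.00 Y22.18
G1 X0.83 Y15.85
G1 X0.94 Y7.00
G1 X7.27 Y0.83
G1 X16.12 Y0.94
G1 X22.29 Y7.27
G1 X22.18 Y16.12
M2 ; end

The solid is a regular 8-sided prism (a cylinder approximated with 8 flat sides), circumscribed radius ≈ 11.6 mm, height ≈ 22.6 mm. Slicing at Δz = 7.53 mm — 3 equal slices spanning the solid's height, so layer i sits at z = i·h/3 — gives 3 non-empty perimeters. Each is a 8-segment closed polygon; G0 lifts to the layer z and rapids to the start vertex, then G1 traces the edges.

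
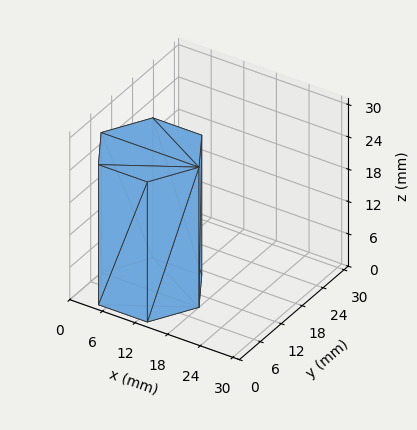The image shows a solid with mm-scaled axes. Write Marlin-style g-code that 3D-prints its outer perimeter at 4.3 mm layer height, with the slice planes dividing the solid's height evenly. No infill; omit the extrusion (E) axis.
Reading the render: the shape is a regular 6-sided prism (a cylinder approximated with 6 flat sides), circumscribed radius ≈ 9 mm, height ≈ 26 mm (dimensions read to the nearest mm from the axis ticks). For the g-code, the solid's height is divided into equal slices at the stated Δz and each level perimeter traced with G1 moves after a G0 lift.

; perimeter-only toolpath
G21 ; units = mm
G90 ; absolute positioning
G28 ; home
; layer 1
G0 Z4.3
G0 X18.0 Y9.0
G1 X13.5 Y16.8
G1 X4.5 Y16.8
G1 X0.0 Y9.0
G1 X4.5 Y1.2
G1 X13.5 Y1.2
G1 X18.0 Y9.0
; layer 2
G0 Z8.7
G0 X18.0 Y9.0
G1 X13.5 Y16.8
G1 X4.5 Y16.8
G1 X0.0 Y9.0
G1 X4.5 Y1.2
G1 X13.5 Y1.2
G1 X18.0 Y9.0
; layer 3
G0 Z13.0
G0 X18.0 Y9.0
G1 X13.5 Y16.8
G1 X4.5 Y16.8
G1 X0.0 Y9.0
G1 X4.5 Y1.2
G1 X13.5 Y1.2
G1 X18.0 Y9.0
; layer 4
G0 Z17.3
G0 X18.0 Y9.0
G1 X13.5 Y16.8
G1 X4.5 Y16.8
G1 X0.0 Y9.0
G1 X4.5 Y1.2
G1 X13.5 Y1.2
G1 X18.0 Y9.0
; layer 5
G0 Z21.7
G0 X18.0 Y9.0
G1 X13.5 Y16.8
G1 X4.5 Y16.8
G1 X0.0 Y9.0
G1 X4.5 Y1.2
G1 X13.5 Y1.2
G1 X18.0 Y9.0
; layer 6
G0 Z26.0
G0 X18.0 Y9.0
G1 X13.5 Y16.8
G1 X4.5 Y16.8
G1 X0.0 Y9.0
G1 X4.5 Y1.2
G1 X13.5 Y1.2
G1 X18.0 Y9.0
M2 ; end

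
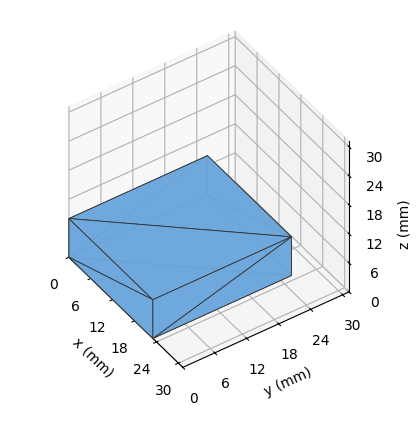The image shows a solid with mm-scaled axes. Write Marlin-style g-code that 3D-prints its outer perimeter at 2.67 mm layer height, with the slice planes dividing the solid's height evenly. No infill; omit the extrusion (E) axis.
Reading the render: the shape is a rectangular box, roughly 23 × 26 mm footprint and 8 mm tall (dimensions read to the nearest mm from the axis ticks). For the g-code, the solid's height is divided into equal slices at the stated Δz and each level perimeter traced with G1 moves after a G0 lift.

; perimeter-only toolpath
G21 ; units = mm
G90 ; absolute positioning
G28 ; home
; layer 1
G0 Z2.67
G0 X0.00 Y0.00
G1 X23.00 Y0.00
G1 X23.00 Y26.00
G1 X0.00 Y26.00
G1 X0.00 Y0.00
; layer 2
G0 Z5.33
G0 X0.00 Y0.00
G1 X23.00 Y0.00
G1 X23.00 Y26.00
G1 X0.00 Y26.00
G1 X0.00 Y0.00
; layer 3
G0 Z8.00
G0 X0.00 Y0.00
G1 X23.00 Y0.00
G1 X23.00 Y26.00
G1 X0.00 Y26.00
G1 X0.00 Y0.00
M2 ; end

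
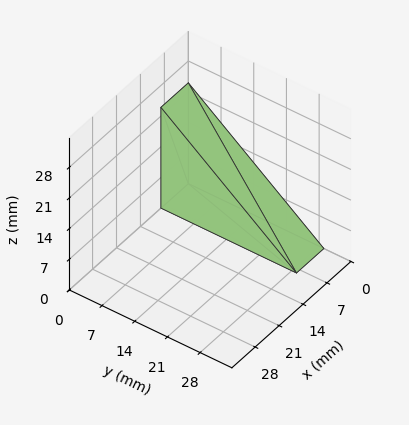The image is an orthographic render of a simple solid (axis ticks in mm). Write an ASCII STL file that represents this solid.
Reading the render: the shape is a wedge (ramp): 8 × 29 mm base, rising to 23 mm along the y=0 edge and sloping linearly to z=0 at y=29 (dimensions read to the nearest mm from the axis ticks). For the STL, each face is triangulated and given an outward normal.

solid part
  facet normal 0.0000 0.0000 -1.0000
    outer loop
      vertex 8.0 29.0 0.0
      vertex 8.0 0.0 0.0
      vertex 0.0 0.0 0.0
    endloop
  endfacet
  facet normal 0.0000 0.0000 -1.0000
    outer loop
      vertex 0.0 29.0 0.0
      vertex 8.0 29.0 0.0
      vertex 0.0 0.0 0.0
    endloop
  endfacet
  facet normal 0.0000 -1.0000 0.0000
    outer loop
      vertex 0.0 0.0 0.0
      vertex 8.0 0.0 0.0
      vertex 8.0 0.0 23.0
    endloop
  endfacet
  facet normal 0.0000 -1.0000 0.0000
    outer loop
      vertex 0.0 0.0 0.0
      vertex 8.0 0.0 23.0
      vertex 0.0 0.0 23.0
    endloop
  endfacet
  facet normal 0.0000 0.6214 0.7835
    outer loop
      vertex 0.0 0.0 23.0
      vertex 8.0 0.0 23.0
      vertex 8.0 29.0 0.0
    endloop
  endfacet
  facet normal 0.0000 0.6214 0.7835
    outer loop
      vertex 0.0 0.0 23.0
      vertex 8.0 29.0 0.0
      vertex 0.0 29.0 0.0
    endloop
  endfacet
  facet normal -1.0000 0.0000 0.0000
    outer loop
      vertex 0.0 0.0 23.0
      vertex 0.0 29.0 0.0
      vertex 0.0 0.0 0.0
    endloop
  endfacet
  facet normal 1.0000 0.0000 0.0000
    outer loop
      vertex 8.0 0.0 0.0
      vertex 8.0 29.0 0.0
      vertex 8.0 0.0 23.0
    endloop
  endfacet
endsolid part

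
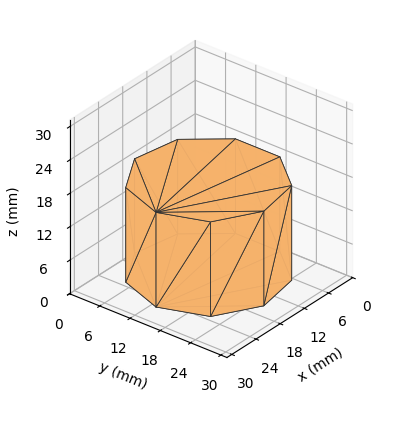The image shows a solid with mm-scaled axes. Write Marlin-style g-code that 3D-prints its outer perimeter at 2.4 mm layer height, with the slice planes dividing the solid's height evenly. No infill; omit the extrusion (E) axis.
Reading the render: the shape is a regular 9-sided prism (a cylinder approximated with 9 flat sides), circumscribed radius ≈ 13 mm, height ≈ 17 mm (dimensions read to the nearest mm from the axis ticks). For the g-code, the solid's height is divided into equal slices at the stated Δz and each level perimeter traced with G1 moves after a G0 lift.

; perimeter-only toolpath
G21 ; units = mm
G90 ; absolute positioning
G28 ; home
; layer 1
G0 Z2.4
G0 X26.0 Y13.0
G1 X23.0 Y21.4
G1 X15.3 Y25.8
G1 X6.5 Y24.3
G1 X0.8 Y17.4
G1 X0.8 Y8.6
G1 X6.5 Y1.7
G1 X15.3 Y0.2
G1 X23.0 Y4.6
G1 X26.0 Y13.0
; layer 2
G0 Z4.9
G0 X26.0 Y13.0
G1 X23.0 Y21.4
G1 X15.3 Y25.8
G1 X6.5 Y24.3
G1 X0.8 Y17.4
G1 X0.8 Y8.6
G1 X6.5 Y1.7
G1 X15.3 Y0.2
G1 X23.0 Y4.6
G1 X26.0 Y13.0
; layer 3
G0 Z7.3
G0 X26.0 Y13.0
G1 X23.0 Y21.4
G1 X15.3 Y25.8
G1 X6.5 Y24.3
G1 X0.8 Y17.4
G1 X0.8 Y8.6
G1 X6.5 Y1.7
G1 X15.3 Y0.2
G1 X23.0 Y4.6
G1 X26.0 Y13.0
; layer 4
G0 Z9.7
G0 X26.0 Y13.0
G1 X23.0 Y21.4
G1 X15.3 Y25.8
G1 X6.5 Y24.3
G1 X0.8 Y17.4
G1 X0.8 Y8.6
G1 X6.5 Y1.7
G1 X15.3 Y0.2
G1 X23.0 Y4.6
G1 X26.0 Y13.0
; layer 5
G0 Z12.1
G0 X26.0 Y13.0
G1 X23.0 Y21.4
G1 X15.3 Y25.8
G1 X6.5 Y24.3
G1 X0.8 Y17.4
G1 X0.8 Y8.6
G1 X6.5 Y1.7
G1 X15.3 Y0.2
G1 X23.0 Y4.6
G1 X26.0 Y13.0
; layer 6
G0 Z14.6
G0 X26.0 Y13.0
G1 X23.0 Y21.4
G1 X15.3 Y25.8
G1 X6.5 Y24.3
G1 X0.8 Y17.4
G1 X0.8 Y8.6
G1 X6.5 Y1.7
G1 X15.3 Y0.2
G1 X23.0 Y4.6
G1 X26.0 Y13.0
; layer 7
G0 Z17.0
G0 X26.0 Y13.0
G1 X23.0 Y21.4
G1 X15.3 Y25.8
G1 X6.5 Y24.3
G1 X0.8 Y17.4
G1 X0.8 Y8.6
G1 X6.5 Y1.7
G1 X15.3 Y0.2
G1 X23.0 Y4.6
G1 X26.0 Y13.0
M2 ; end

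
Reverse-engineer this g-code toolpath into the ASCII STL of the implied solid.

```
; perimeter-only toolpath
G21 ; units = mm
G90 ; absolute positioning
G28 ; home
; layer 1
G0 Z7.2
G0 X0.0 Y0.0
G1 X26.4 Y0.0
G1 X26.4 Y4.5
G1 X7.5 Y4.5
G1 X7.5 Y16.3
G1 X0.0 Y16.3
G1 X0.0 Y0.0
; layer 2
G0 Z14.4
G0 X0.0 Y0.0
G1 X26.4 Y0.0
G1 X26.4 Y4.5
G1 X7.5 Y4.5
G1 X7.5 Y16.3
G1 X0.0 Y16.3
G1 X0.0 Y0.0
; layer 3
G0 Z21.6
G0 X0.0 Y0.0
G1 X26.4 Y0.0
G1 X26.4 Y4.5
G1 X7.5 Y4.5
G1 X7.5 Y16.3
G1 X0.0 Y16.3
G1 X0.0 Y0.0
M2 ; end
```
solid part
  facet normal 0.0000 0.0000 -1.0000
    outer loop
      vertex 26.4 4.5 0.0
      vertex 26.4 0.0 0.0
      vertex 0.0 0.0 0.0
    endloop
  endfacet
  facet normal 0.0000 0.0000 -1.0000
    outer loop
      vertex 7.5 4.5 0.0
      vertex 26.4 4.5 0.0
      vertex 0.0 0.0 0.0
    endloop
  endfacet
  facet normal 0.0000 0.0000 -1.0000
    outer loop
      vertex 7.5 16.3 0.0
      vertex 7.5 4.5 0.0
      vertex 0.0 0.0 0.0
    endloop
  endfacet
  facet normal 0.0000 0.0000 -1.0000
    outer loop
      vertex 0.0 16.3 0.0
      vertex 7.5 16.3 0.0
      vertex 0.0 0.0 0.0
    endloop
  endfacet
  facet normal 0.0000 0.0000 1.0000
    outer loop
      vertex 0.0 0.0 21.6
      vertex 26.4 0.0 21.6
      vertex 26.4 4.5 21.6
    endloop
  endfacet
  facet normal 0.0000 0.0000 1.0000
    outer loop
      vertex 0.0 0.0 21.6
      vertex 26.4 4.5 21.6
      vertex 7.5 4.5 21.6
    endloop
  endfacet
  facet normal 0.0000 0.0000 1.0000
    outer loop
      vertex 0.0 0.0 21.6
      vertex 7.5 4.5 21.6
      vertex 7.5 16.3 21.6
    endloop
  endfacet
  facet normal 0.0000 0.0000 1.0000
    outer loop
      vertex 0.0 0.0 21.6
      vertex 7.5 16.3 21.6
      vertex 0.0 16.3 21.6
    endloop
  endfacet
  facet normal 0.0000 -1.0000 0.0000
    outer loop
      vertex 0.0 0.0 0.0
      vertex 26.4 0.0 0.0
      vertex 26.4 0.0 21.6
    endloop
  endfacet
  facet normal 0.0000 -1.0000 0.0000
    outer loop
      vertex 0.0 0.0 0.0
      vertex 26.4 0.0 21.6
      vertex 0.0 0.0 21.6
    endloop
  endfacet
  facet normal 1.0000 0.0000 0.0000
    outer loop
      vertex 26.4 0.0 0.0
      vertex 26.4 4.5 0.0
      vertex 26.4 4.5 21.6
    endloop
  endfacet
  facet normal 1.0000 0.0000 0.0000
    outer loop
      vertex 26.4 0.0 0.0
      vertex 26.4 4.5 21.6
      vertex 26.4 0.0 21.6
    endloop
  endfacet
  facet normal 0.0000 1.0000 0.0000
    outer loop
      vertex 26.4 4.5 0.0
      vertex 7.5 4.5 0.0
      vertex 7.5 4.5 21.6
    endloop
  endfacet
  facet normal 0.0000 1.0000 0.0000
    outer loop
      vertex 26.4 4.5 0.0
      vertex 7.5 4.5 21.6
      vertex 26.4 4.5 21.6
    endloop
  endfacet
  facet normal 1.0000 0.0000 0.0000
    outer loop
      vertex 7.5 4.5 0.0
      vertex 7.5 16.3 0.0
      vertex 7.5 16.3 21.6
    endloop
  endfacet
  facet normal 1.0000 0.0000 0.0000
    outer loop
      vertex 7.5 4.5 0.0
      vertex 7.5 16.3 21.6
      vertex 7.5 4.5 21.6
    endloop
  endfacet
  facet normal 0.0000 1.0000 0.0000
    outer loop
      vertex 7.5 16.3 0.0
      vertex 0.0 16.3 0.0
      vertex 0.0 16.3 21.6
    endloop
  endfacet
  facet normal 0.0000 1.0000 0.0000
    outer loop
      vertex 7.5 16.3 0.0
      vertex 0.0 16.3 21.6
      vertex 7.5 16.3 21.6
    endloop
  endfacet
  facet normal -1.0000 0.0000 0.0000
    outer loop
      vertex 0.0 16.3 0.0
      vertex 0.0 0.0 0.0
      vertex 0.0 0.0 21.6
    endloop
  endfacet
  facet normal -1.0000 0.0000 0.0000
    outer loop
      vertex 0.0 16.3 0.0
      vertex 0.0 0.0 21.6
      vertex 0.0 16.3 21.6
    endloop
  endfacet
endsolid part

The G0 Z moves step by Δz≈7.2 mm. Every layer's G1 loop is the same polygon, so the solid is a straight extrusion of it from z=0 to z≈21.6. Closing with flat bottom and top caps and triangulating gives 20 facets — an L-shaped prism: outer 26.4 × 16.3 mm, arm thicknesses ≈ 4.5 mm (horizontal) and 7.5 mm (vertical), extruded 21.6 mm in z.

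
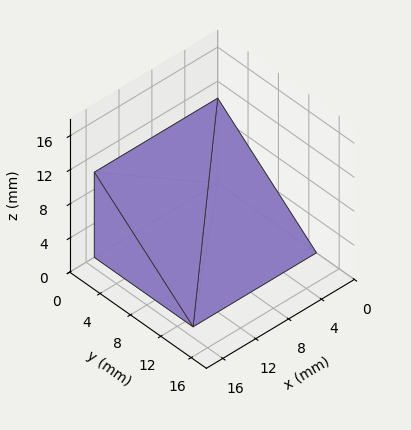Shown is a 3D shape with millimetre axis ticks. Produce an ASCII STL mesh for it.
Reading the render: the shape is a wedge (ramp): 15 × 13 mm base, rising to 10 mm along the y=0 edge and sloping linearly to z=0 at y=13 (dimensions read to the nearest mm from the axis ticks). For the STL, each face is triangulated and given an outward normal.

solid part
  facet normal 0.0000 0.0000 -1.0000
    outer loop
      vertex 15.0 13.0 0.0
      vertex 15.0 0.0 0.0
      vertex 0.0 0.0 0.0
    endloop
  endfacet
  facet normal 0.0000 0.0000 -1.0000
    outer loop
      vertex 0.0 13.0 0.0
      vertex 15.0 13.0 0.0
      vertex 0.0 0.0 0.0
    endloop
  endfacet
  facet normal 0.0000 -1.0000 0.0000
    outer loop
      vertex 0.0 0.0 0.0
      vertex 15.0 0.0 0.0
      vertex 15.0 0.0 10.0
    endloop
  endfacet
  facet normal 0.0000 -1.0000 0.0000
    outer loop
      vertex 0.0 0.0 0.0
      vertex 15.0 0.0 10.0
      vertex 0.0 0.0 10.0
    endloop
  endfacet
  facet normal 0.0000 0.6097 0.7926
    outer loop
      vertex 0.0 0.0 10.0
      vertex 15.0 0.0 10.0
      vertex 15.0 13.0 0.0
    endloop
  endfacet
  facet normal 0.0000 0.6097 0.7926
    outer loop
      vertex 0.0 0.0 10.0
      vertex 15.0 13.0 0.0
      vertex 0.0 13.0 0.0
    endloop
  endfacet
  facet normal -1.0000 0.0000 0.0000
    outer loop
      vertex 0.0 0.0 10.0
      vertex 0.0 13.0 0.0
      vertex 0.0 0.0 0.0
    endloop
  endfacet
  facet normal 1.0000 0.0000 0.0000
    outer loop
      vertex 15.0 0.0 0.0
      vertex 15.0 13.0 0.0
      vertex 15.0 0.0 10.0
    endloop
  endfacet
endsolid part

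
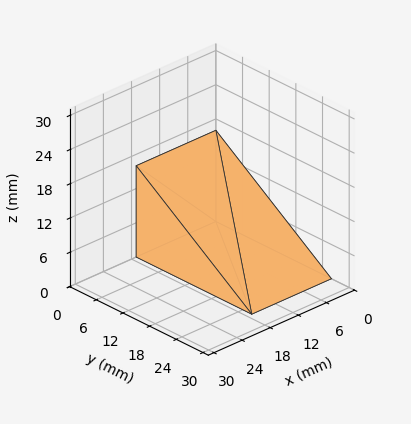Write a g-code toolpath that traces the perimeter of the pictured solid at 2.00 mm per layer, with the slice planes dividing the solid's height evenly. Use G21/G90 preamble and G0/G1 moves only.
Reading the render: the shape is a wedge (ramp): 17 × 26 mm base, rising to 16 mm along the y=0 edge and sloping linearly to z=0 at y=26 (dimensions read to the nearest mm from the axis ticks). For the g-code, the solid's height is divided into equal slices at the stated Δz and each level perimeter traced with G1 moves after a G0 lift.

; perimeter-only toolpath
G21 ; units = mm
G90 ; absolute positioning
G28 ; home
; layer 1
G0 Z2.00
G0 X0.00 Y0.00
G1 X17.00 Y0.00
G1 X17.00 Y22.75
G1 X0.00 Y22.75
G1 X0.00 Y0.00
; layer 2
G0 Z4.00
G0 X0.00 Y0.00
G1 X17.00 Y0.00
G1 X17.00 Y19.50
G1 X0.00 Y19.50
G1 X0.00 Y0.00
; layer 3
G0 Z6.00
G0 X0.00 Y0.00
G1 X17.00 Y0.00
G1 X17.00 Y16.25
G1 X0.00 Y16.25
G1 X0.00 Y0.00
; layer 4
G0 Z8.00
G0 X0.00 Y0.00
G1 X17.00 Y0.00
G1 X17.00 Y13.00
G1 X0.00 Y13.00
G1 X0.00 Y0.00
; layer 5
G0 Z10.00
G0 X0.00 Y0.00
G1 X17.00 Y0.00
G1 X17.00 Y9.75
G1 X0.00 Y9.75
G1 X0.00 Y0.00
; layer 6
G0 Z12.00
G0 X0.00 Y0.00
G1 X17.00 Y0.00
G1 X17.00 Y6.50
G1 X0.00 Y6.50
G1 X0.00 Y0.00
; layer 7
G0 Z14.00
G0 X0.00 Y0.00
G1 X17.00 Y0.00
G1 X17.00 Y3.25
G1 X0.00 Y3.25
G1 X0.00 Y0.00
M2 ; end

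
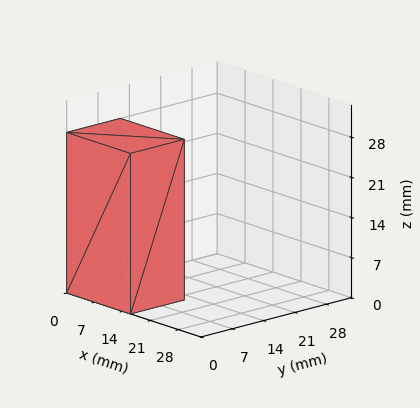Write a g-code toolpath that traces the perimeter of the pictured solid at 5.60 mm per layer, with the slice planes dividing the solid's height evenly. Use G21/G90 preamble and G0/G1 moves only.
Reading the render: the shape is a rectangular box, roughly 16 × 12 mm footprint and 28 mm tall (dimensions read to the nearest mm from the axis ticks). For the g-code, the solid's height is divided into equal slices at the stated Δz and each level perimeter traced with G1 moves after a G0 lift.

; perimeter-only toolpath
G21 ; units = mm
G90 ; absolute positioning
G28 ; home
; layer 1
G0 Z5.60
G0 X0.00 Y0.00
G1 X16.00 Y0.00
G1 X16.00 Y12.00
G1 X0.00 Y12.00
G1 X0.00 Y0.00
; layer 2
G0 Z11.20
G0 X0.00 Y0.00
G1 X16.00 Y0.00
G1 X16.00 Y12.00
G1 X0.00 Y12.00
G1 X0.00 Y0.00
; layer 3
G0 Z16.80
G0 X0.00 Y0.00
G1 X16.00 Y0.00
G1 X16.00 Y12.00
G1 X0.00 Y12.00
G1 X0.00 Y0.00
; layer 4
G0 Z22.40
G0 X0.00 Y0.00
G1 X16.00 Y0.00
G1 X16.00 Y12.00
G1 X0.00 Y12.00
G1 X0.00 Y0.00
; layer 5
G0 Z28.00
G0 X0.00 Y0.00
G1 X16.00 Y0.00
G1 X16.00 Y12.00
G1 X0.00 Y12.00
G1 X0.00 Y0.00
M2 ; end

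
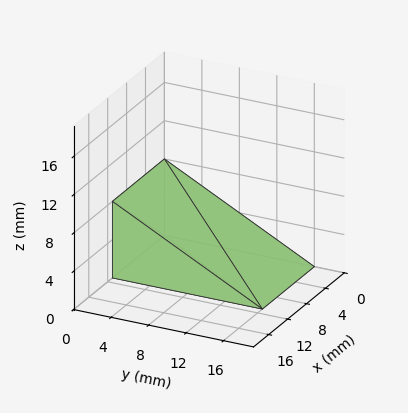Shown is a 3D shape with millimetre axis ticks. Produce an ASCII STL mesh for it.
Reading the render: the shape is a wedge (ramp): 11 × 16 mm base, rising to 8 mm along the y=0 edge and sloping linearly to z=0 at y=16 (dimensions read to the nearest mm from the axis ticks). For the STL, each face is triangulated and given an outward normal.

solid part
  facet normal 0.0000 0.0000 -1.0000
    outer loop
      vertex 11.0 16.0 0.0
      vertex 11.0 0.0 0.0
      vertex 0.0 0.0 0.0
    endloop
  endfacet
  facet normal 0.0000 0.0000 -1.0000
    outer loop
      vertex 0.0 16.0 0.0
      vertex 11.0 16.0 0.0
      vertex 0.0 0.0 0.0
    endloop
  endfacet
  facet normal 0.0000 -1.0000 0.0000
    outer loop
      vertex 0.0 0.0 0.0
      vertex 11.0 0.0 0.0
      vertex 11.0 0.0 8.0
    endloop
  endfacet
  facet normal 0.0000 -1.0000 0.0000
    outer loop
      vertex 0.0 0.0 0.0
      vertex 11.0 0.0 8.0
      vertex 0.0 0.0 8.0
    endloop
  endfacet
  facet normal 0.0000 0.4472 0.8944
    outer loop
      vertex 0.0 0.0 8.0
      vertex 11.0 0.0 8.0
      vertex 11.0 16.0 0.0
    endloop
  endfacet
  facet normal 0.0000 0.4472 0.8944
    outer loop
      vertex 0.0 0.0 8.0
      vertex 11.0 16.0 0.0
      vertex 0.0 16.0 0.0
    endloop
  endfacet
  facet normal -1.0000 0.0000 0.0000
    outer loop
      vertex 0.0 0.0 8.0
      vertex 0.0 16.0 0.0
      vertex 0.0 0.0 0.0
    endloop
  endfacet
  facet normal 1.0000 0.0000 0.0000
    outer loop
      vertex 11.0 0.0 0.0
      vertex 11.0 16.0 0.0
      vertex 11.0 0.0 8.0
    endloop
  endfacet
endsolid part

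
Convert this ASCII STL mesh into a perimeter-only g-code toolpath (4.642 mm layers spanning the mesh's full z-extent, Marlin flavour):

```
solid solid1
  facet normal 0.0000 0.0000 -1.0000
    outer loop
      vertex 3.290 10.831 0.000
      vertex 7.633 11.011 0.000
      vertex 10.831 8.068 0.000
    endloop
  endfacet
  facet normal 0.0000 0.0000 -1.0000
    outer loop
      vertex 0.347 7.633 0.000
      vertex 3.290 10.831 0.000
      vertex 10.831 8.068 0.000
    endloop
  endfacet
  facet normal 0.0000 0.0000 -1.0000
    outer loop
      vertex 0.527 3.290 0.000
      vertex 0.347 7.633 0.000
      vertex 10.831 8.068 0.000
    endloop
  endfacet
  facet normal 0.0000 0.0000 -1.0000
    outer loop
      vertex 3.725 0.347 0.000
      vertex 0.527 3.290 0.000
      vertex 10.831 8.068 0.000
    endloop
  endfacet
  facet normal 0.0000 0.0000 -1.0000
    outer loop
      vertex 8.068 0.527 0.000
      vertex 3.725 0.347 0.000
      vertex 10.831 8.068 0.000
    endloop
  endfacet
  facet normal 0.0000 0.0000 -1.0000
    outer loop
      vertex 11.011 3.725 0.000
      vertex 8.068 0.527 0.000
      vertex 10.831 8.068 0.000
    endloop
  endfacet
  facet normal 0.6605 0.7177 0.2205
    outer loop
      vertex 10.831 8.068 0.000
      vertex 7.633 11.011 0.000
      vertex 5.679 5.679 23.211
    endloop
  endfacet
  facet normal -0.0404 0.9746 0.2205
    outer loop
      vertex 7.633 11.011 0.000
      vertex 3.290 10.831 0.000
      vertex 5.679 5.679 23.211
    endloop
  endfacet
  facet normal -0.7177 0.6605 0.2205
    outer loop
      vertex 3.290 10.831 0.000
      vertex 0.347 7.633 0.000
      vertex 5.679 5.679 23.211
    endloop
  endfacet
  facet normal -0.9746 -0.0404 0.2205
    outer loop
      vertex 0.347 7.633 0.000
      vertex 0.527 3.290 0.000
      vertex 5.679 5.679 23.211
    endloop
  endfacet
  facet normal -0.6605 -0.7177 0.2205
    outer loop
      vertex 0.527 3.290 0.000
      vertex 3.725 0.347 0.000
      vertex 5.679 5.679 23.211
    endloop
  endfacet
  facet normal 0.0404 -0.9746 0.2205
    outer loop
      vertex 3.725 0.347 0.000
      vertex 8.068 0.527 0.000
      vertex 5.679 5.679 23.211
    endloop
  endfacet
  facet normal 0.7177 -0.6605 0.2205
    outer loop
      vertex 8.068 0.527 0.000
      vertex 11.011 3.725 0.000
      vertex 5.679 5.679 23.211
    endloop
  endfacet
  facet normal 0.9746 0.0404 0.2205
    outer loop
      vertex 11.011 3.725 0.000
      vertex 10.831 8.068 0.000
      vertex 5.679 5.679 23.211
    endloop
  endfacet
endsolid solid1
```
; perimeter-only toolpath
G21 ; units = mm
G90 ; absolute positioning
G28 ; home
; layer 1
G0 Z4.642
G0 X9.801 Y7.590
G1 X7.242 Y9.945
G1 X3.768 Y9.801
G1 X1.413 Y7.242
G1 X1.557 Y3.768
G1 X4.116 Y1.413
G1 X7.590 Y1.557
G1 X9.945 Y4.116
G1 X9.801 Y7.590
; layer 2
G0 Z9.284
G0 X8.770 Y7.112
G1 X6.851 Y8.878
G1 X4.246 Y8.770
G1 X2.480 Y6.851
G1 X2.588 Y4.246
G1 X4.507 Y2.480
G1 X7.112 Y2.588
G1 X8.878 Y4.507
G1 X8.770 Y7.112
; layer 3
G0 Z13.927
G0 X7.740 Y6.635
G1 X6.461 Y7.812
G1 X4.723 Y7.740
G1 X3.546 Y6.461
G1 X3.618 Y4.723
G1 X4.897 Y3.546
G1 X6.635 Y3.618
G1 X7.812 Y4.897
G1 X7.740 Y6.635
; layer 4
G0 Z18.569
G0 X6.709 Y6.157
G1 X6.070 Y6.745
G1 X5.201 Y6.709
G1 X4.613 Y6.070
G1 X4.649 Y5.201
G1 X5.288 Y4.613
G1 X6.157 Y4.649
G1 X6.745 Y5.288
G1 X6.709 Y6.157
M2 ; end

The solid is a regular 8-sided pyramid, base circumscribed radius ≈ 5.68 mm, apex at z ≈ 23.2 mm. Slicing at Δz = 4.642 mm — 5 equal slices spanning the solid's height, so layer i sits at z = i·h/5 — gives 4 non-empty perimeters. Each is a 8-segment closed polygon; G0 lifts to the layer z and rapids to the start vertex, then G1 traces the edges. The cross-section shrinks linearly with z (the slice at the apex is degenerate and omitted).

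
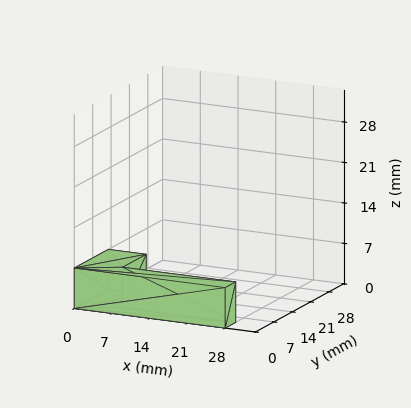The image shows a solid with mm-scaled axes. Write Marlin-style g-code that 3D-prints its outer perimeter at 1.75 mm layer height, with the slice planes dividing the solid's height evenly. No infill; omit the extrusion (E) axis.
Reading the render: the shape is an L-shaped prism: outer 28 × 13 mm, arm thicknesses ≈ 4 mm (horizontal) and 7 mm (vertical), extruded 7 mm in z (dimensions read to the nearest mm from the axis ticks). For the g-code, the solid's height is divided into equal slices at the stated Δz and each level perimeter traced with G1 moves after a G0 lift.

; perimeter-only toolpath
G21 ; units = mm
G90 ; absolute positioning
G28 ; home
; layer 1
G0 Z1.75
G0 X0.00 Y0.00
G1 X28.00 Y0.00
G1 X28.00 Y4.00
G1 X7.00 Y4.00
G1 X7.00 Y13.00
G1 X0.00 Y13.00
G1 X0.00 Y0.00
; layer 2
G0 Z3.50
G0 X0.00 Y0.00
G1 X28.00 Y0.00
G1 X28.00 Y4.00
G1 X7.00 Y4.00
G1 X7.00 Y13.00
G1 X0.00 Y13.00
G1 X0.00 Y0.00
; layer 3
G0 Z5.25
G0 X0.00 Y0.00
G1 X28.00 Y0.00
G1 X28.00 Y4.00
G1 X7.00 Y4.00
G1 X7.00 Y13.00
G1 X0.00 Y13.00
G1 X0.00 Y0.00
; layer 4
G0 Z7.00
G0 X0.00 Y0.00
G1 X28.00 Y0.00
G1 X28.00 Y4.00
G1 X7.00 Y4.00
G1 X7.00 Y13.00
G1 X0.00 Y13.00
G1 X0.00 Y0.00
M2 ; end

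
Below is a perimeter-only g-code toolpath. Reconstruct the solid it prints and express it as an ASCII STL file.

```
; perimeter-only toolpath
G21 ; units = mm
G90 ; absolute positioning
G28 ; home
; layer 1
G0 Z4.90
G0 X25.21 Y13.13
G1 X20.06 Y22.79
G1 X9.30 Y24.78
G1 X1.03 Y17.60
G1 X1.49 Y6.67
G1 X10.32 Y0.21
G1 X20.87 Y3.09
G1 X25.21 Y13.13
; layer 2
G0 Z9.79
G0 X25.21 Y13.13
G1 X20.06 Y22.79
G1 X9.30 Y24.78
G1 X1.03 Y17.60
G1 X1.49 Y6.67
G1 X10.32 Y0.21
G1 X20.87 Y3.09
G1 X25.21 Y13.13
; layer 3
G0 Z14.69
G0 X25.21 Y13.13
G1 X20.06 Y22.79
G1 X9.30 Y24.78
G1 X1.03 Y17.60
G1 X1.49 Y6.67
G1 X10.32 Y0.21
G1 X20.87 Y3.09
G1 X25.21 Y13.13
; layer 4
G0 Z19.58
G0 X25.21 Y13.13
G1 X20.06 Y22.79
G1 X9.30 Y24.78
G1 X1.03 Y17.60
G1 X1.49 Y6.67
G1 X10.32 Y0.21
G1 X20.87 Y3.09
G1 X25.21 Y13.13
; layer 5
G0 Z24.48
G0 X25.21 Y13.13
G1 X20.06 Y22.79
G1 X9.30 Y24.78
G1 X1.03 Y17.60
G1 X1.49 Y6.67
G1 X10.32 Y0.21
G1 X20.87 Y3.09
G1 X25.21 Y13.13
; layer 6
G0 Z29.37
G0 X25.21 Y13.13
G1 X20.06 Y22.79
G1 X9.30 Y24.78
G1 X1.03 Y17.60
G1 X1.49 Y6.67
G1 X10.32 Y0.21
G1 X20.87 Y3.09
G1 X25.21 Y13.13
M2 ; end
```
solid part
  facet normal 0.0000 0.0000 -1.0000
    outer loop
      vertex 9.30 24.78 0.00
      vertex 20.06 22.79 0.00
      vertex 25.21 13.13 0.00
    endloop
  endfacet
  facet normal 0.0000 0.0000 -1.0000
    outer loop
      vertex 1.03 17.60 0.00
      vertex 9.30 24.78 0.00
      vertex 25.21 13.13 0.00
    endloop
  endfacet
  facet normal 0.0000 0.0000 -1.0000
    outer loop
      vertex 1.49 6.67 0.00
      vertex 1.03 17.60 0.00
      vertex 25.21 13.13 0.00
    endloop
  endfacet
  facet normal 0.0000 0.0000 -1.0000
    outer loop
      vertex 10.32 0.21 0.00
      vertex 1.49 6.67 0.00
      vertex 25.21 13.13 0.00
    endloop
  endfacet
  facet normal 0.0000 0.0000 -1.0000
    outer loop
      vertex 20.87 3.09 0.00
      vertex 10.32 0.21 0.00
      vertex 25.21 13.13 0.00
    endloop
  endfacet
  facet normal 0.0000 0.0000 1.0000
    outer loop
      vertex 25.21 13.13 29.37
      vertex 20.06 22.79 29.37
      vertex 9.30 24.78 29.37
    endloop
  endfacet
  facet normal 0.0000 0.0000 1.0000
    outer loop
      vertex 25.21 13.13 29.37
      vertex 9.30 24.78 29.37
      vertex 1.03 17.60 29.37
    endloop
  endfacet
  facet normal 0.0000 0.0000 1.0000
    outer loop
      vertex 25.21 13.13 29.37
      vertex 1.03 17.60 29.37
      vertex 1.49 6.67 29.37
    endloop
  endfacet
  facet normal 0.0000 0.0000 1.0000
    outer loop
      vertex 25.21 13.13 29.37
      vertex 1.49 6.67 29.37
      vertex 10.32 0.21 29.37
    endloop
  endfacet
  facet normal 0.0000 0.0000 1.0000
    outer loop
      vertex 25.21 13.13 29.37
      vertex 10.32 0.21 29.37
      vertex 20.87 3.09 29.37
    endloop
  endfacet
  facet normal 0.8824 0.4704 0.0000
    outer loop
      vertex 25.21 13.13 0.00
      vertex 20.06 22.79 0.00
      vertex 20.06 22.79 29.37
    endloop
  endfacet
  facet normal 0.8824 0.4704 0.0000
    outer loop
      vertex 25.21 13.13 0.00
      vertex 20.06 22.79 29.37
      vertex 25.21 13.13 29.37
    endloop
  endfacet
  facet normal 0.1819 0.9833 0.0000
    outer loop
      vertex 20.06 22.79 0.00
      vertex 9.30 24.78 0.00
      vertex 9.30 24.78 29.37
    endloop
  endfacet
  facet normal 0.1819 0.9833 0.0000
    outer loop
      vertex 20.06 22.79 0.00
      vertex 9.30 24.78 29.37
      vertex 20.06 22.79 29.37
    endloop
  endfacet
  facet normal -0.6556 0.7551 0.0000
    outer loop
      vertex 9.30 24.78 0.00
      vertex 1.03 17.60 0.00
      vertex 1.03 17.60 29.37
    endloop
  endfacet
  facet normal -0.6556 0.7551 0.0000
    outer loop
      vertex 9.30 24.78 0.00
      vertex 1.03 17.60 29.37
      vertex 9.30 24.78 29.37
    endloop
  endfacet
  facet normal -0.9991 -0.0420 0.0000
    outer loop
      vertex 1.03 17.60 0.00
      vertex 1.49 6.67 0.00
      vertex 1.49 6.67 29.37
    endloop
  endfacet
  facet normal -0.9991 -0.0420 0.0000
    outer loop
      vertex 1.03 17.60 0.00
      vertex 1.49 6.67 29.37
      vertex 1.03 17.60 29.37
    endloop
  endfacet
  facet normal -0.5905 -0.8071 0.0000
    outer loop
      vertex 1.49 6.67 0.00
      vertex 10.32 0.21 0.00
      vertex 10.32 0.21 29.37
    endloop
  endfacet
  facet normal -0.5905 -0.8071 0.0000
    outer loop
      vertex 1.49 6.67 0.00
      vertex 10.32 0.21 29.37
      vertex 1.49 6.67 29.37
    endloop
  endfacet
  facet normal 0.2633 -0.9647 0.0000
    outer loop
      vertex 10.32 0.21 0.00
      vertex 20.87 3.09 0.00
      vertex 20.87 3.09 29.37
    endloop
  endfacet
  facet normal 0.2633 -0.9647 0.0000
    outer loop
      vertex 10.32 0.21 0.00
      vertex 20.87 3.09 29.37
      vertex 10.32 0.21 29.37
    endloop
  endfacet
  facet normal 0.9179 -0.3968 0.0000
    outer loop
      vertex 20.87 3.09 0.00
      vertex 25.21 13.13 0.00
      vertex 25.21 13.13 29.37
    endloop
  endfacet
  facet normal 0.9179 -0.3968 0.0000
    outer loop
      vertex 20.87 3.09 0.00
      vertex 25.21 13.13 29.37
      vertex 20.87 3.09 29.37
    endloop
  endfacet
endsolid part

The G0 Z moves step by Δz≈4.90 mm. Every layer's G1 loop is the same polygon, so the solid is a straight extrusion of it from z=0 to z≈29.4. Closing with flat bottom and top caps and triangulating gives 24 facets — a regular 7-sided prism (a cylinder approximated with 7 flat sides), circumscribed radius ≈ 12.6 mm, height ≈ 29.4 mm.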